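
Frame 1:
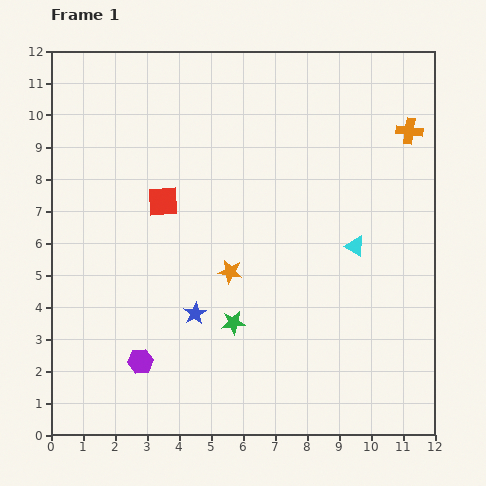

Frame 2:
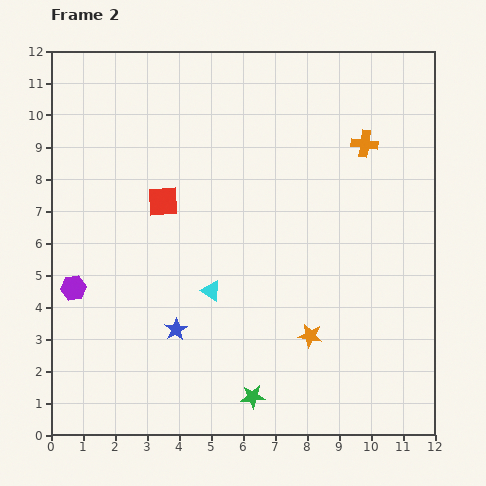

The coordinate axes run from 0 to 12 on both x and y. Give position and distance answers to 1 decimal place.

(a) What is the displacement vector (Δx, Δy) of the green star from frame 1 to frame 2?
(0.6, -2.3)

The green star was at (5.7, 3.5) in frame 1 and (6.3, 1.2) in frame 2.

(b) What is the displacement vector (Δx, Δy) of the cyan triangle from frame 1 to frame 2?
(-4.5, -1.4)

The cyan triangle was at (9.5, 5.9) in frame 1 and (5.0, 4.5) in frame 2.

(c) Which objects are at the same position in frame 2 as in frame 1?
the red square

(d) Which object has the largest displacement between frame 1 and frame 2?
the cyan triangle

(moved 4.7; next 3.2)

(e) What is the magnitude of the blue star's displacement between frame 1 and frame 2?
0.8

The blue star moved from (4.5, 3.8) to (3.9, 3.3), a distance of √(0.6² + 0.5²) ≈ 0.8.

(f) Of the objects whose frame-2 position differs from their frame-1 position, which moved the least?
the blue star

(moved 0.8)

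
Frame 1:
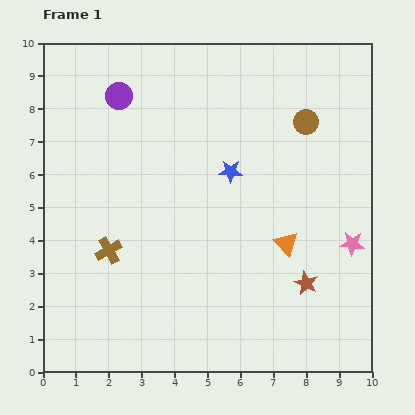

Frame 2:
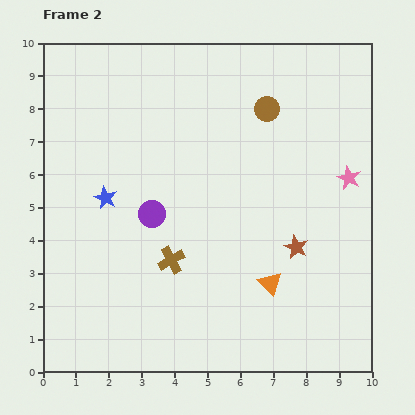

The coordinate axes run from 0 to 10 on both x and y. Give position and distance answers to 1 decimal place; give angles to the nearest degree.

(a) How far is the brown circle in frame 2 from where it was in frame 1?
1.3

The brown circle moved from (8.0, 7.6) to (6.8, 8.0), a distance of √(1.2² + 0.4²) ≈ 1.3.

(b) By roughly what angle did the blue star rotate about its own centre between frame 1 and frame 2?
24° clockwise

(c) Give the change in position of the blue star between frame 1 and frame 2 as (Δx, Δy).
(-3.8, -0.8)

The blue star was at (5.7, 6.1) in frame 1 and (1.9, 5.3) in frame 2.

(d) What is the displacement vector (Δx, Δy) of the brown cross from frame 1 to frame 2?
(1.9, -0.3)

The brown cross was at (2.0, 3.7) in frame 1 and (3.9, 3.4) in frame 2.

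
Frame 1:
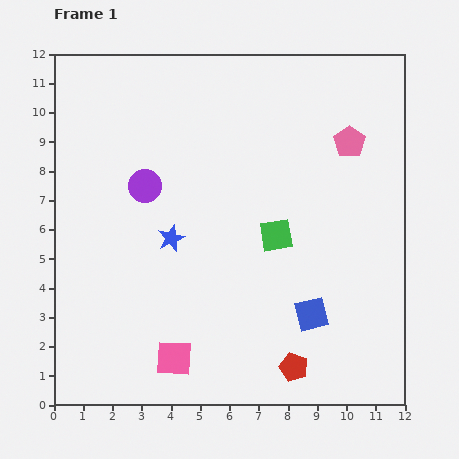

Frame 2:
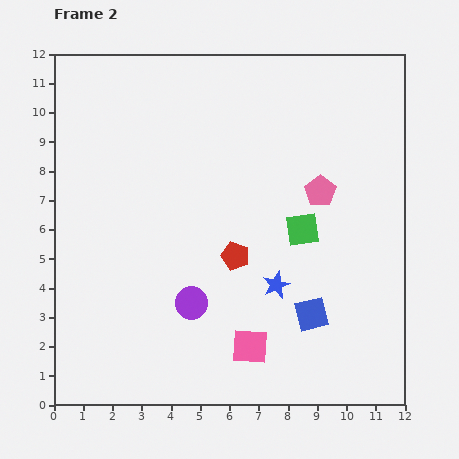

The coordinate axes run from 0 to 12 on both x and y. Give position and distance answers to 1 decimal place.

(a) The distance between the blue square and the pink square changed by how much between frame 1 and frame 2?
-2.5

Distance in frame 1: 4.9. Distance in frame 2: 2.4.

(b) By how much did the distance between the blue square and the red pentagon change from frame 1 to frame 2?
+1.4

Distance in frame 1: 1.9. Distance in frame 2: 3.3.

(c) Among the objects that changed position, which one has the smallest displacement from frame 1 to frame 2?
the green square

(moved 0.9)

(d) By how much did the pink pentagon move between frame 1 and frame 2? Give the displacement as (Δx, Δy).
(-1.0, -1.7)

The pink pentagon was at (10.1, 9.0) in frame 1 and (9.1, 7.3) in frame 2.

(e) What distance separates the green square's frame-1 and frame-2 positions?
0.9

The green square moved from (7.6, 5.8) to (8.5, 6.0), a distance of √(0.9² + 0.2²) ≈ 0.9.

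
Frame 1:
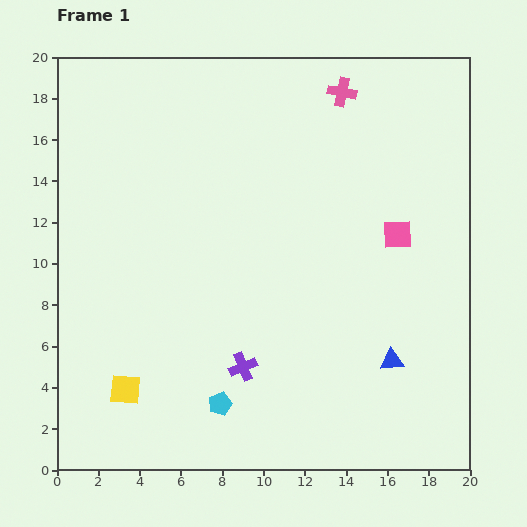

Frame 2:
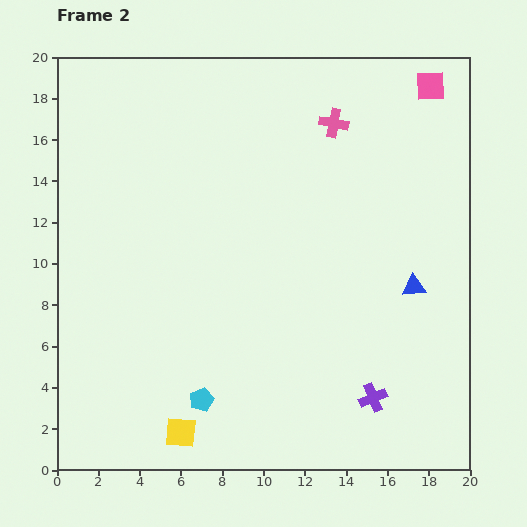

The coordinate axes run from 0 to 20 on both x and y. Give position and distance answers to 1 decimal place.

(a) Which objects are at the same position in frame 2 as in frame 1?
none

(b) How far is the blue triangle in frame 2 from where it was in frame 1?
3.8

The blue triangle moved from (16.2, 5.3) to (17.3, 8.9), a distance of √(1.1² + 3.6²) ≈ 3.8.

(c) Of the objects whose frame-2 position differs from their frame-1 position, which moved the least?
the cyan pentagon

(moved 0.9)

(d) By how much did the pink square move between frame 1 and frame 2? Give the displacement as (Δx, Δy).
(1.6, 7.2)

The pink square was at (16.5, 11.4) in frame 1 and (18.1, 18.6) in frame 2.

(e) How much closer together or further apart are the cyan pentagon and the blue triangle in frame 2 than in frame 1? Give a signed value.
+3.1

Distance in frame 1: 8.6. Distance in frame 2: 11.7.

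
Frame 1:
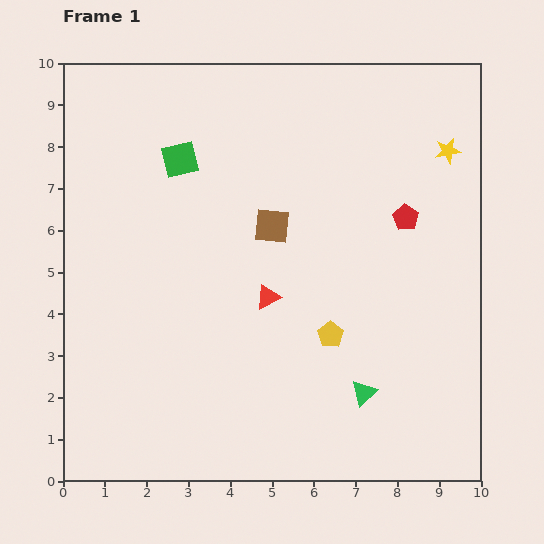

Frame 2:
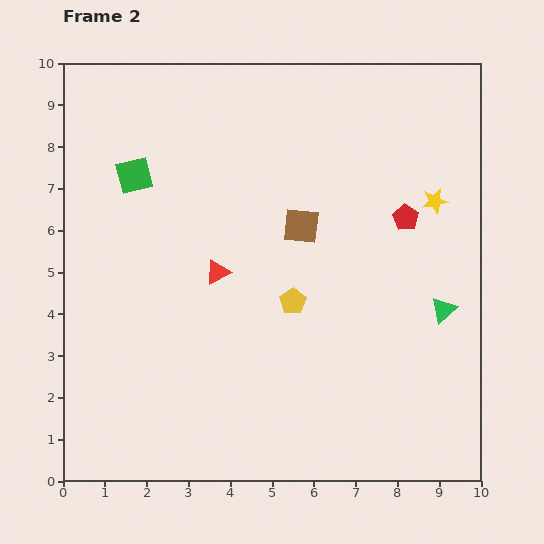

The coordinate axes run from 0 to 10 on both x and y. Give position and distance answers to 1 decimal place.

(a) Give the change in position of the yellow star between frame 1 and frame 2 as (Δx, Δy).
(-0.3, -1.2)

The yellow star was at (9.2, 7.9) in frame 1 and (8.9, 6.7) in frame 2.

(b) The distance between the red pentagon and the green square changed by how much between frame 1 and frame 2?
+1.0

Distance in frame 1: 5.6. Distance in frame 2: 6.6.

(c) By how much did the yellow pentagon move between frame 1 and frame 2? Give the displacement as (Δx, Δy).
(-0.9, 0.8)

The yellow pentagon was at (6.4, 3.5) in frame 1 and (5.5, 4.3) in frame 2.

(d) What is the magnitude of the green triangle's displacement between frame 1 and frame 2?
2.8

The green triangle moved from (7.2, 2.1) to (9.1, 4.1), a distance of √(1.9² + 2.0²) ≈ 2.8.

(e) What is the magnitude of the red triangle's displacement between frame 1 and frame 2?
1.3

The red triangle moved from (4.9, 4.4) to (3.7, 5.0), a distance of √(1.2² + 0.6²) ≈ 1.3.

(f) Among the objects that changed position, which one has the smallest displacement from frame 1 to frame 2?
the brown square

(moved 0.7)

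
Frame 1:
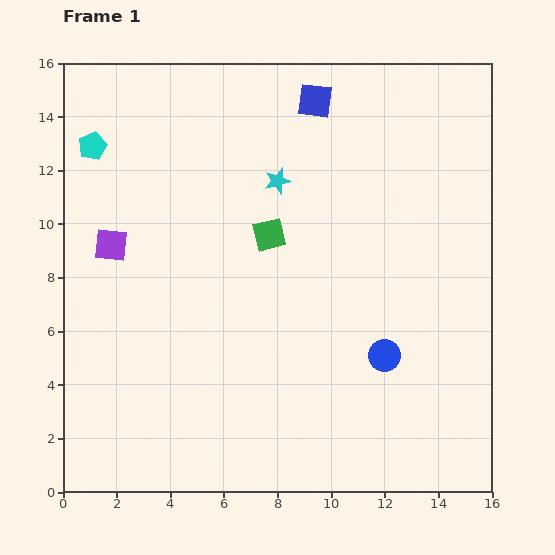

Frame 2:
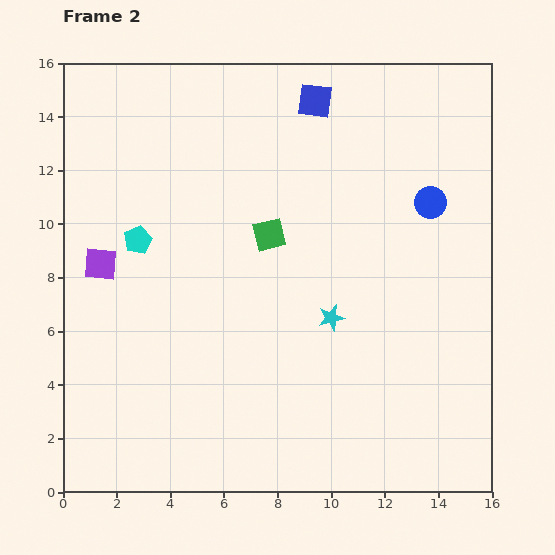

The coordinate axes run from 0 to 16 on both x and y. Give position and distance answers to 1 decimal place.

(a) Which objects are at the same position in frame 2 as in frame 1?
the blue square, the green square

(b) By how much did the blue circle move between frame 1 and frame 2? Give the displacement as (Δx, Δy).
(1.7, 5.7)

The blue circle was at (12.0, 5.1) in frame 1 and (13.7, 10.8) in frame 2.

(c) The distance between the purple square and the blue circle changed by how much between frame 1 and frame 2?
+1.5

Distance in frame 1: 11.0. Distance in frame 2: 12.5.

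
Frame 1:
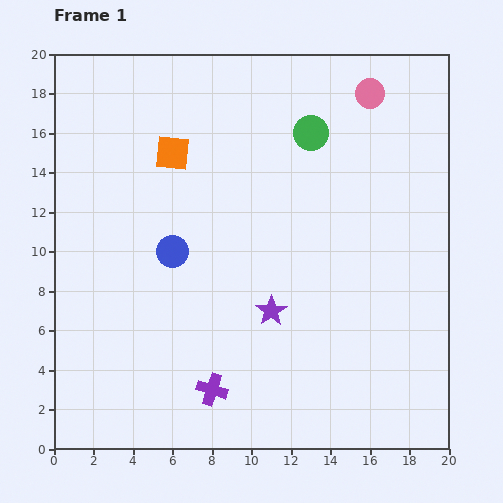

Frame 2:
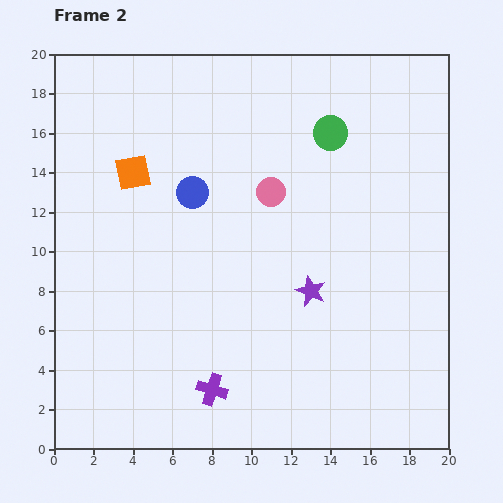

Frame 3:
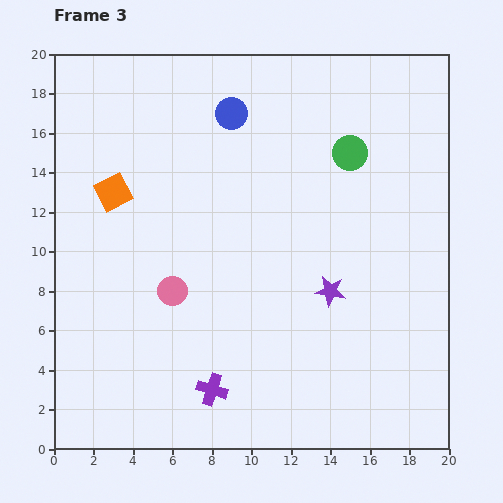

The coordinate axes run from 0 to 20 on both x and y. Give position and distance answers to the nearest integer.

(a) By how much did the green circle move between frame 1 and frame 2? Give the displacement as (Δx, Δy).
(1, 0)

The green circle was at (13, 16) in frame 1 and (14, 16) in frame 2.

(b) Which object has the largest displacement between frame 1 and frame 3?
the pink circle

(moved 14; next 8)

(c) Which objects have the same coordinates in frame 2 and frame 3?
the purple cross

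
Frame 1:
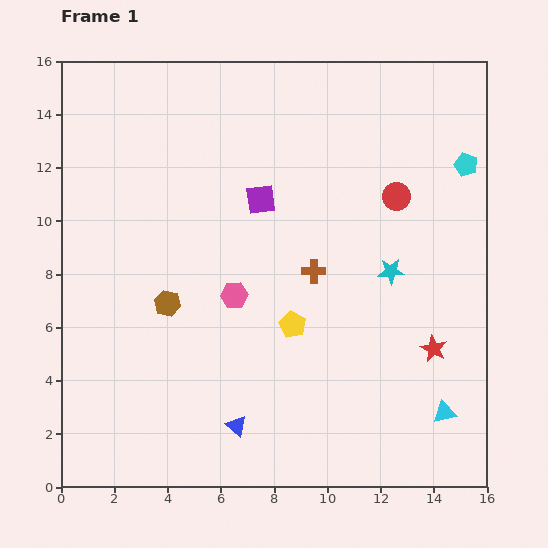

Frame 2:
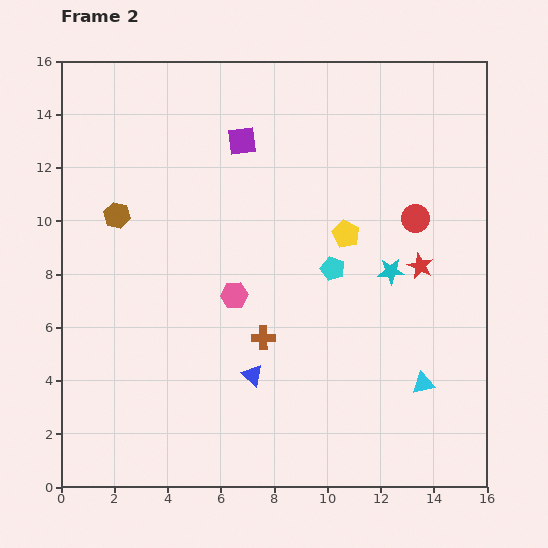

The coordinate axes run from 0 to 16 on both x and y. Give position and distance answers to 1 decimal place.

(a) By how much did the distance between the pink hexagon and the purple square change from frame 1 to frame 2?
+2.1

Distance in frame 1: 3.7. Distance in frame 2: 5.8.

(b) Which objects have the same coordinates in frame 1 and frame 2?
the pink hexagon, the cyan star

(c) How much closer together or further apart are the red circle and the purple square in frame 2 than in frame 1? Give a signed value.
+2.0

Distance in frame 1: 5.1. Distance in frame 2: 7.1.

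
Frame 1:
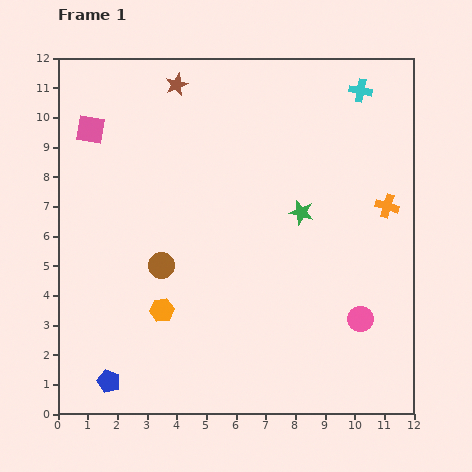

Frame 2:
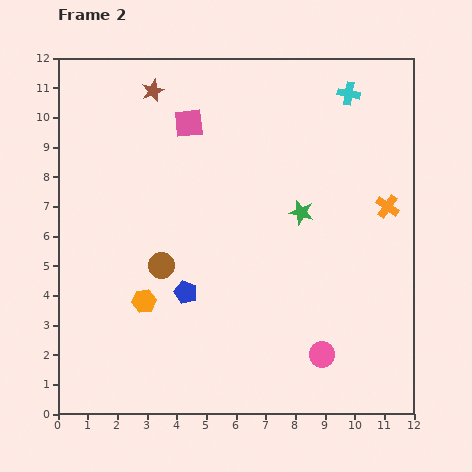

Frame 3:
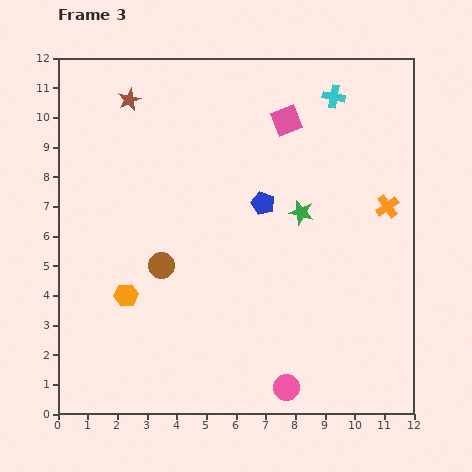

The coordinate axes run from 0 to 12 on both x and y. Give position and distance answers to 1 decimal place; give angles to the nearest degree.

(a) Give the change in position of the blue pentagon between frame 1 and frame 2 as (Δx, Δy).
(2.6, 3.0)

The blue pentagon was at (1.7, 1.1) in frame 1 and (4.3, 4.1) in frame 2.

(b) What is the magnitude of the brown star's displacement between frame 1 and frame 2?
0.8

The brown star moved from (4.0, 11.1) to (3.2, 10.9), a distance of √(0.8² + 0.2²) ≈ 0.8.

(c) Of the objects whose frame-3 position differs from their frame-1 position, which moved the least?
the cyan cross

(moved 0.9)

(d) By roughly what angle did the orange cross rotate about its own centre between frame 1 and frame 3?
37° clockwise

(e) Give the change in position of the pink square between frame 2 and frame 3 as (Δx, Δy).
(3.3, 0.1)

The pink square was at (4.4, 9.8) in frame 2 and (7.7, 9.9) in frame 3.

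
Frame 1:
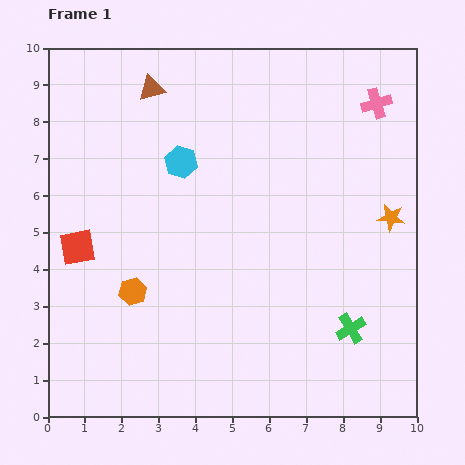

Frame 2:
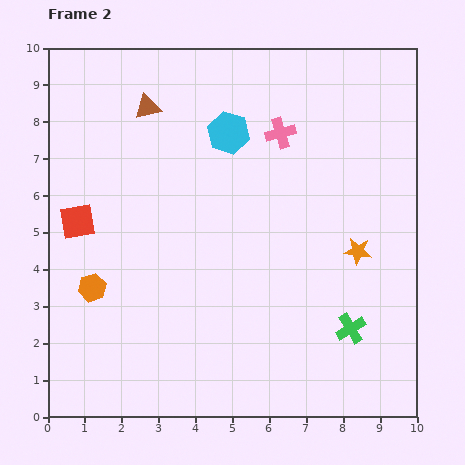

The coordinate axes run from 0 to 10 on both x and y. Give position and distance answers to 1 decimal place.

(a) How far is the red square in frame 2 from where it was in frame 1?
0.7

The red square moved from (0.8, 4.6) to (0.8, 5.3), a distance of √(0.0² + 0.7²) ≈ 0.7.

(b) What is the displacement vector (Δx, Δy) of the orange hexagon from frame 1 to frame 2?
(-1.1, 0.1)

The orange hexagon was at (2.3, 3.4) in frame 1 and (1.2, 3.5) in frame 2.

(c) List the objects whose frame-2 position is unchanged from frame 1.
the green cross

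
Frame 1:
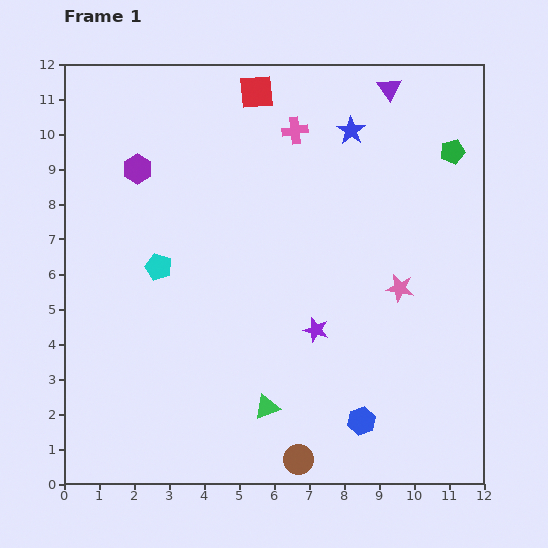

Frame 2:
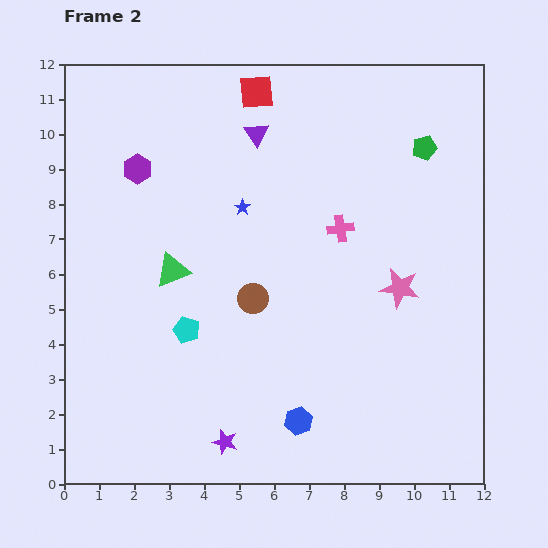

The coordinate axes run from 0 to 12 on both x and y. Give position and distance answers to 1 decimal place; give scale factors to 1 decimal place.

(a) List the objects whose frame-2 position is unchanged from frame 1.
the pink star, the purple hexagon, the red square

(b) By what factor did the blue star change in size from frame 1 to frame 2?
0.6×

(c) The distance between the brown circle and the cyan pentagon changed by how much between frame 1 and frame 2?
-4.7

Distance in frame 1: 6.8. Distance in frame 2: 2.1.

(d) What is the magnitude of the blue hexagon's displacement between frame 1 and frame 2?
1.8

The blue hexagon moved from (8.5, 1.8) to (6.7, 1.8), a distance of √(1.8² + 0.0²) ≈ 1.8.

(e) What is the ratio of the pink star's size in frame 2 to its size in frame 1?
1.4×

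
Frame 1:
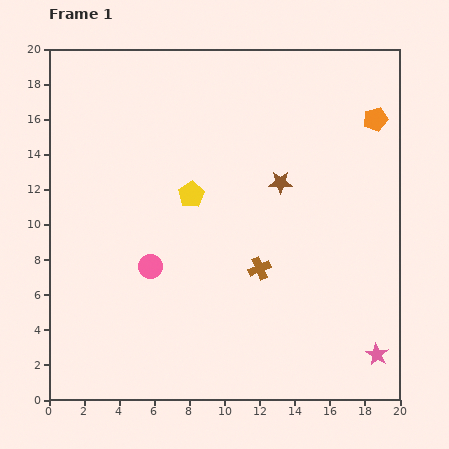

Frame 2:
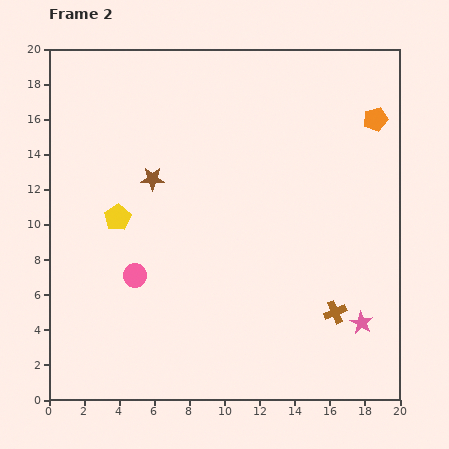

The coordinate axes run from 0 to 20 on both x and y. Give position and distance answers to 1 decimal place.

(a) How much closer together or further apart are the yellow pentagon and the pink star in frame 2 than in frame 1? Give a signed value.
+1.1

Distance in frame 1: 14.0. Distance in frame 2: 15.1.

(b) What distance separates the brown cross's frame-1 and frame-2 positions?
5.0

The brown cross moved from (12.0, 7.5) to (16.3, 5.0), a distance of √(4.3² + 2.5²) ≈ 5.0.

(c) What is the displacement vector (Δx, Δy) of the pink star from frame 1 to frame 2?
(-0.9, 1.8)

The pink star was at (18.7, 2.6) in frame 1 and (17.8, 4.4) in frame 2.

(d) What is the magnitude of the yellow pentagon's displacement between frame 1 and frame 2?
4.4

The yellow pentagon moved from (8.1, 11.7) to (3.9, 10.4), a distance of √(4.2² + 1.3²) ≈ 4.4.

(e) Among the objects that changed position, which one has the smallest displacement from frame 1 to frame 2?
the pink circle

(moved 1.0)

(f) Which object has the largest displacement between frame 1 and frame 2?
the brown star

(moved 7.3; next 5.0)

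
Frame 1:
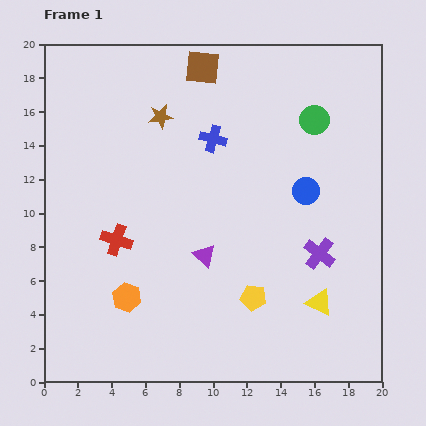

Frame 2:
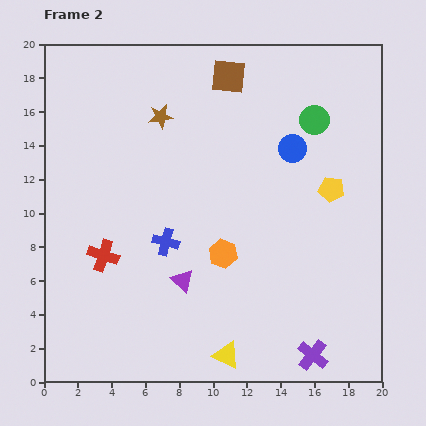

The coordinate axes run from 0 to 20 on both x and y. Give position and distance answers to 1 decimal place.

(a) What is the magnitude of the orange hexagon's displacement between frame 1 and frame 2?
6.3

The orange hexagon moved from (4.9, 5.0) to (10.6, 7.6), a distance of √(5.7² + 2.6²) ≈ 6.3.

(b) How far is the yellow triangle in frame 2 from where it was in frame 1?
6.3

The yellow triangle moved from (16.3, 4.7) to (10.8, 1.6), a distance of √(5.5² + 3.1²) ≈ 6.3.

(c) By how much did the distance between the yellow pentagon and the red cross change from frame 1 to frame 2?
+5.3

Distance in frame 1: 8.8. Distance in frame 2: 14.1.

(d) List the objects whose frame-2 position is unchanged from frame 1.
the green circle, the brown star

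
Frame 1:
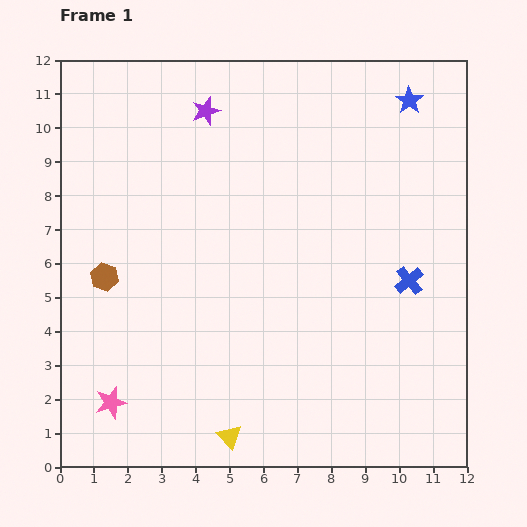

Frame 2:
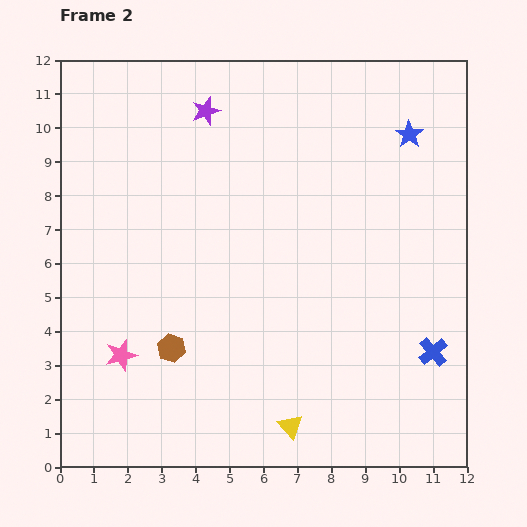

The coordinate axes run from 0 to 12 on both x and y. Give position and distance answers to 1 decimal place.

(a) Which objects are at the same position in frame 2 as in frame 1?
the purple star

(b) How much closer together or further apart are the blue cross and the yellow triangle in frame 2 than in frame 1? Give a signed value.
-2.3

Distance in frame 1: 7.0. Distance in frame 2: 4.7.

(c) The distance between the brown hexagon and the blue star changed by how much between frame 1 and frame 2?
-1.0

Distance in frame 1: 10.4. Distance in frame 2: 9.4.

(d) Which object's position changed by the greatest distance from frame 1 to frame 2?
the brown hexagon

(moved 2.9; next 2.2)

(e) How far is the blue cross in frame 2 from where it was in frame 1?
2.2

The blue cross moved from (10.3, 5.5) to (11.0, 3.4), a distance of √(0.7² + 2.1²) ≈ 2.2.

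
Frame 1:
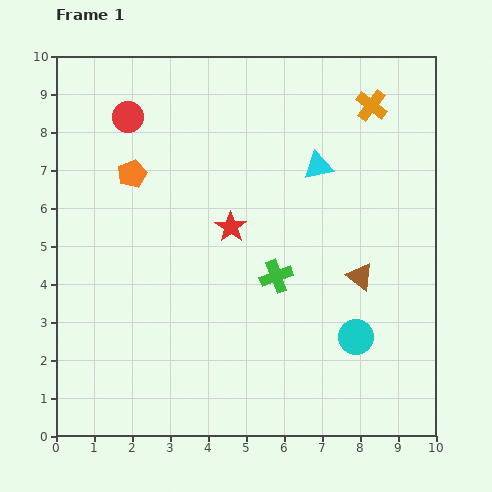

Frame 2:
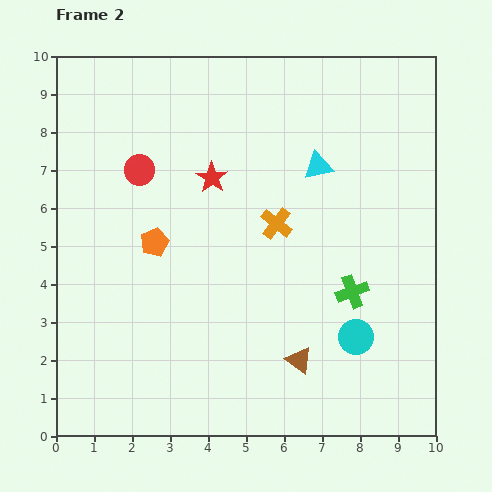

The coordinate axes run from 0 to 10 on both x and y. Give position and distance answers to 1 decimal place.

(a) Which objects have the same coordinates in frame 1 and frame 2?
the cyan triangle, the cyan circle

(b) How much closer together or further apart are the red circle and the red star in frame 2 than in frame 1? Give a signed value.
-2.1

Distance in frame 1: 4.0. Distance in frame 2: 1.9.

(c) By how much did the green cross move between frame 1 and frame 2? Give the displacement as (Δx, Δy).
(2.0, -0.4)

The green cross was at (5.8, 4.2) in frame 1 and (7.8, 3.8) in frame 2.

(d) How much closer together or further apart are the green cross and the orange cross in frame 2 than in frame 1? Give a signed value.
-2.4

Distance in frame 1: 5.1. Distance in frame 2: 2.7.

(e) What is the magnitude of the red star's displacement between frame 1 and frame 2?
1.4

The red star moved from (4.6, 5.5) to (4.1, 6.8), a distance of √(0.5² + 1.3²) ≈ 1.4.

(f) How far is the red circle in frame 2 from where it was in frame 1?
1.4

The red circle moved from (1.9, 8.4) to (2.2, 7.0), a distance of √(0.3² + 1.4²) ≈ 1.4.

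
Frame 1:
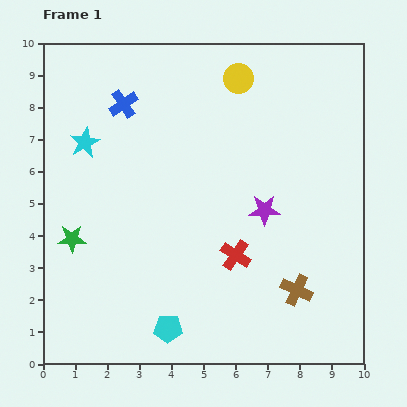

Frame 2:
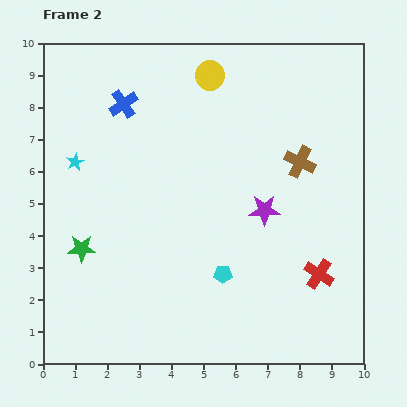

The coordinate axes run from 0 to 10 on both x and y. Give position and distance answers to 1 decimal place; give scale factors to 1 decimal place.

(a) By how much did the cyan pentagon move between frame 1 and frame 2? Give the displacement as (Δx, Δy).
(1.7, 1.7)

The cyan pentagon was at (3.9, 1.1) in frame 1 and (5.6, 2.8) in frame 2.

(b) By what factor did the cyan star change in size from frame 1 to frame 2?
0.6×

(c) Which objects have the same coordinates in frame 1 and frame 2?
the purple star, the blue cross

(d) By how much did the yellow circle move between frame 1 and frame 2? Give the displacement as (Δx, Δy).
(-0.9, 0.1)

The yellow circle was at (6.1, 8.9) in frame 1 and (5.2, 9.0) in frame 2.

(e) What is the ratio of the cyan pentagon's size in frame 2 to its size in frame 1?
0.7×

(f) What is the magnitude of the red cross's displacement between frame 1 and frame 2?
2.7

The red cross moved from (6.0, 3.4) to (8.6, 2.8), a distance of √(2.6² + 0.6²) ≈ 2.7.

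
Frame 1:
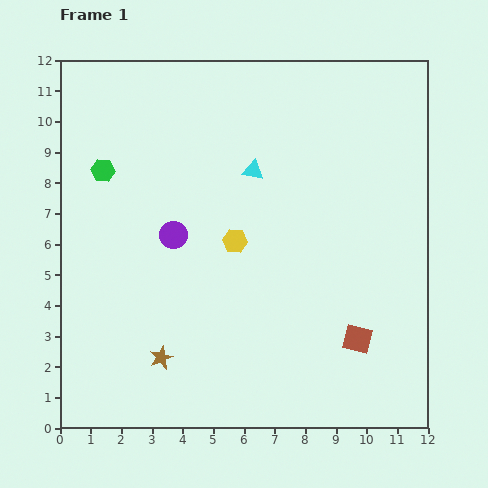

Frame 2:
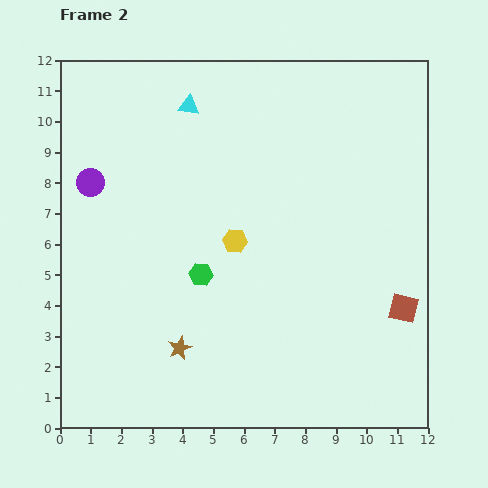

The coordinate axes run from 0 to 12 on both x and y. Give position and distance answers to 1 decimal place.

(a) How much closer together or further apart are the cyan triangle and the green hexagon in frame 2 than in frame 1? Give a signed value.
+0.6

Distance in frame 1: 4.9. Distance in frame 2: 5.5.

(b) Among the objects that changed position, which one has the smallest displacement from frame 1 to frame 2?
the brown star

(moved 0.7)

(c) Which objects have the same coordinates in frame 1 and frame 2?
the yellow hexagon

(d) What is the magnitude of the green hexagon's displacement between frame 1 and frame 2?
4.7

The green hexagon moved from (1.4, 8.4) to (4.6, 5.0), a distance of √(3.2² + 3.4²) ≈ 4.7.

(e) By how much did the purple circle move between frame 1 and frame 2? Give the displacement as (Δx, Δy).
(-2.7, 1.7)

The purple circle was at (3.7, 6.3) in frame 1 and (1.0, 8.0) in frame 2.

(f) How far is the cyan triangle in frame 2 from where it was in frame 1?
3.0

The cyan triangle moved from (6.3, 8.4) to (4.2, 10.5), a distance of √(2.1² + 2.1²) ≈ 3.0.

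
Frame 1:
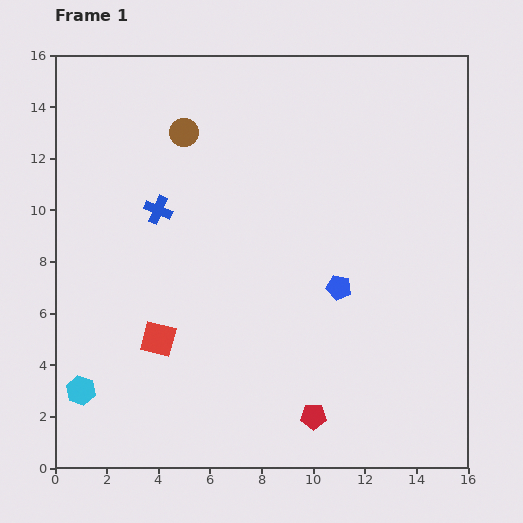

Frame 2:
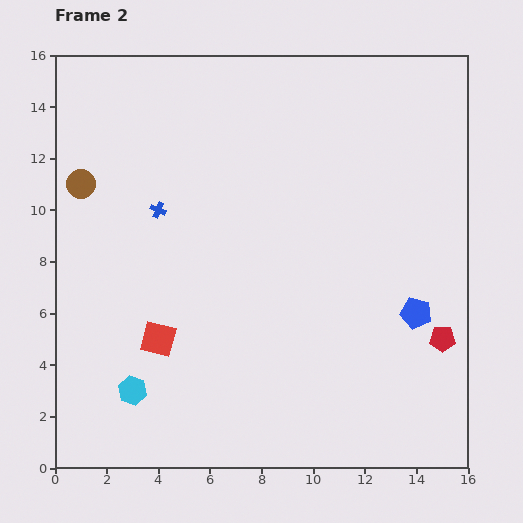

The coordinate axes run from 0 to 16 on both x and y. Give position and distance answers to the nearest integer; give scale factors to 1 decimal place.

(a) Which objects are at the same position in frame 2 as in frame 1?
the red square, the blue cross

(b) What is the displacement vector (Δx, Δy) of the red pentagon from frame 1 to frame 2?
(5, 3)

The red pentagon was at (10, 2) in frame 1 and (15, 5) in frame 2.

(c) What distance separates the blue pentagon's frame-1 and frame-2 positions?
3

The blue pentagon moved from (11, 7) to (14, 6), a distance of √(3² + 1²) ≈ 3.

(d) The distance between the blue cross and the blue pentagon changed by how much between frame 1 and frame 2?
+3

Distance in frame 1: 8. Distance in frame 2: 11.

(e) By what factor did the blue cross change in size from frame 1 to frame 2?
0.6×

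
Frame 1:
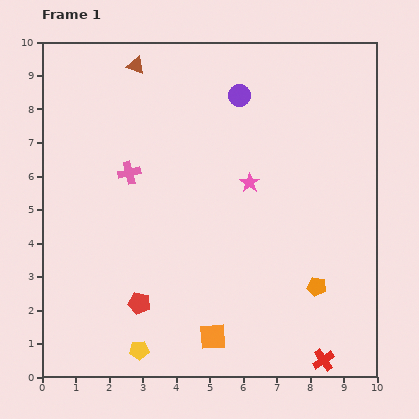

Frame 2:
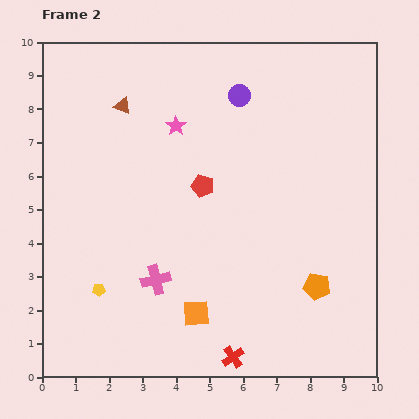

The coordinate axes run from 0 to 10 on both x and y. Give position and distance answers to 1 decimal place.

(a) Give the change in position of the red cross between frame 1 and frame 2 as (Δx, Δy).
(-2.7, 0.1)

The red cross was at (8.4, 0.5) in frame 1 and (5.7, 0.6) in frame 2.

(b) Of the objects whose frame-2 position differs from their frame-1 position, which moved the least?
the orange square

(moved 0.9)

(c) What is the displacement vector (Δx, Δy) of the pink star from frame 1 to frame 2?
(-2.2, 1.7)

The pink star was at (6.2, 5.8) in frame 1 and (4.0, 7.5) in frame 2.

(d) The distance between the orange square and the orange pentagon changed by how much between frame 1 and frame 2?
+0.3

Distance in frame 1: 3.4. Distance in frame 2: 3.7.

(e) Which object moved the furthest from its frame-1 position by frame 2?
the red pentagon

(moved 4.0; next 3.3)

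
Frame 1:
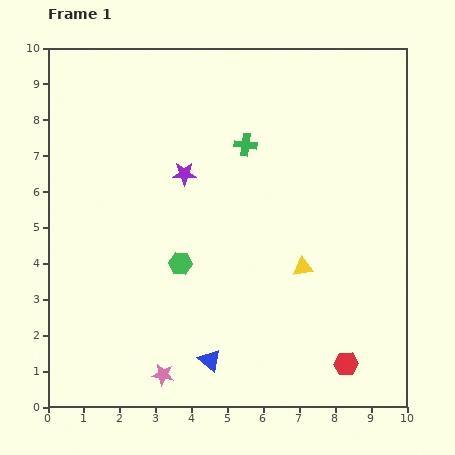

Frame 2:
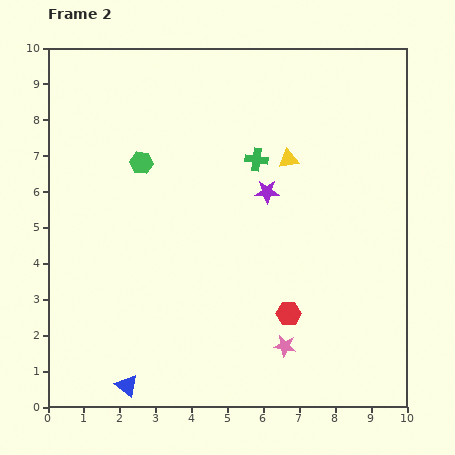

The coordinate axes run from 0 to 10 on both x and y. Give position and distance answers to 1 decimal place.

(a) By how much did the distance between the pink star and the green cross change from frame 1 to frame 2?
-1.5

Distance in frame 1: 6.8. Distance in frame 2: 5.3.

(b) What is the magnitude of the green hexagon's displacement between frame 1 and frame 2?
3.0

The green hexagon moved from (3.7, 4.0) to (2.6, 6.8), a distance of √(1.1² + 2.8²) ≈ 3.0.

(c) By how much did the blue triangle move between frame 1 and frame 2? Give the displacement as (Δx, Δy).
(-2.3, -0.7)

The blue triangle was at (4.5, 1.3) in frame 1 and (2.2, 0.6) in frame 2.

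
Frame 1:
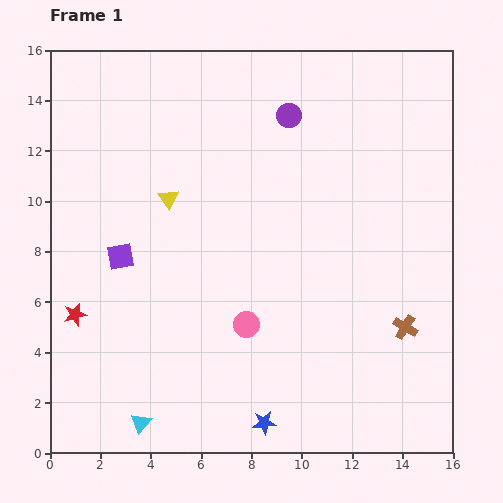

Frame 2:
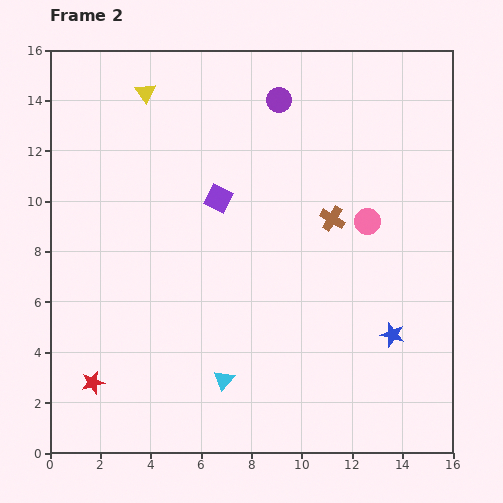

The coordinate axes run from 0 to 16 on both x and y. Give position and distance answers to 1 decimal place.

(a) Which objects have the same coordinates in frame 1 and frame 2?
none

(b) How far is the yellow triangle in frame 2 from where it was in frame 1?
4.3

The yellow triangle moved from (4.7, 10.1) to (3.8, 14.3), a distance of √(0.9² + 4.2²) ≈ 4.3.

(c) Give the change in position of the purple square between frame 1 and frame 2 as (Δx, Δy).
(3.9, 2.3)

The purple square was at (2.8, 7.8) in frame 1 and (6.7, 10.1) in frame 2.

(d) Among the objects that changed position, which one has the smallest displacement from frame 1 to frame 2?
the purple circle

(moved 0.7)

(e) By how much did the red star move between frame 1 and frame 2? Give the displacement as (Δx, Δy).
(0.7, -2.7)

The red star was at (1.0, 5.5) in frame 1 and (1.7, 2.8) in frame 2.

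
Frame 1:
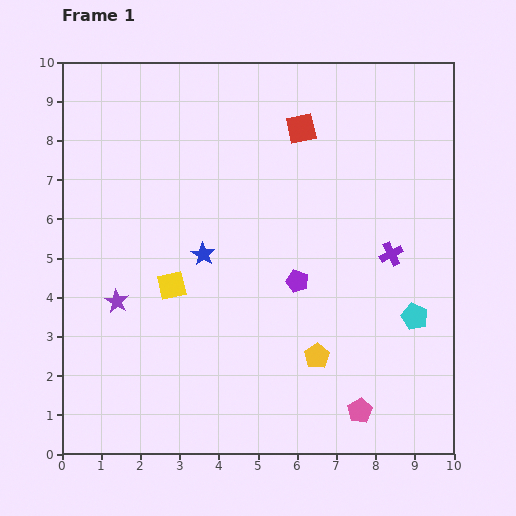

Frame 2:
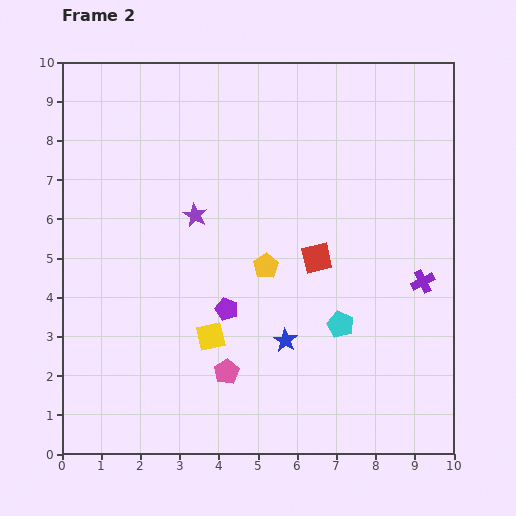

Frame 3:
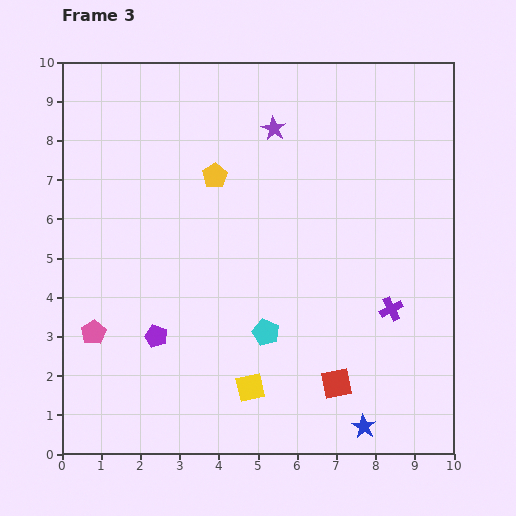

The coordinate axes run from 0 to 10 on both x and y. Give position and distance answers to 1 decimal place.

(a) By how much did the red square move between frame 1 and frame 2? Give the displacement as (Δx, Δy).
(0.4, -3.3)

The red square was at (6.1, 8.3) in frame 1 and (6.5, 5.0) in frame 2.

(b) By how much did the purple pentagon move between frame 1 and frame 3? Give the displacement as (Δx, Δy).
(-3.6, -1.4)

The purple pentagon was at (6.0, 4.4) in frame 1 and (2.4, 3.0) in frame 3.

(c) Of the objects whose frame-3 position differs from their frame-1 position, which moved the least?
the purple cross

(moved 1.4)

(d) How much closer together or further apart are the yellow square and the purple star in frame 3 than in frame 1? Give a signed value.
+5.1

Distance in frame 1: 1.5. Distance in frame 3: 6.6.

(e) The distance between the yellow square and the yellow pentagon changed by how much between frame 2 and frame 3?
+3.2

Distance in frame 2: 2.3. Distance in frame 3: 5.5.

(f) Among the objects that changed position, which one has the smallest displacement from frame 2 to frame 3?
the purple cross

(moved 1.1)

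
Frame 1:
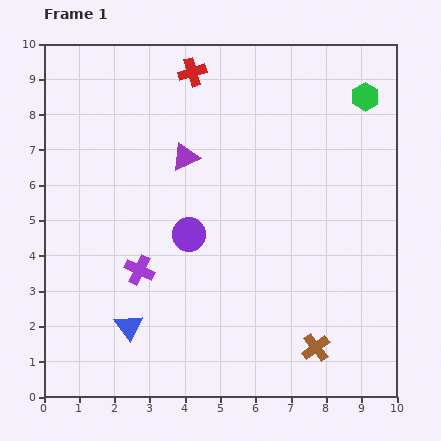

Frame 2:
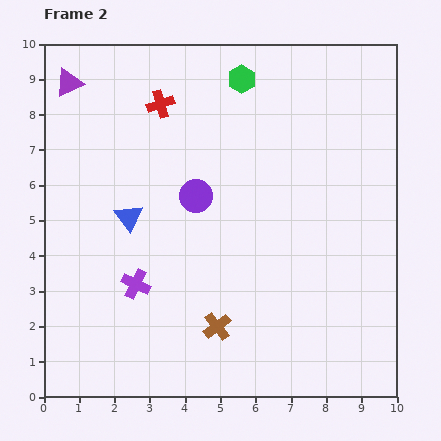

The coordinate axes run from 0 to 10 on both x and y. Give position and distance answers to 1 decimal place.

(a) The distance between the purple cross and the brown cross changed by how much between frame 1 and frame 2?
-2.9

Distance in frame 1: 5.5. Distance in frame 2: 2.6.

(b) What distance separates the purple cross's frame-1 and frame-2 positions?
0.4

The purple cross moved from (2.7, 3.6) to (2.6, 3.2), a distance of √(0.1² + 0.4²) ≈ 0.4.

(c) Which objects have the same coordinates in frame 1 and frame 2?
none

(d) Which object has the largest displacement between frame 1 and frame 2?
the purple triangle

(moved 3.9; next 3.5)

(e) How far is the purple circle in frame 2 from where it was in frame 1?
1.1

The purple circle moved from (4.1, 4.6) to (4.3, 5.7), a distance of √(0.2² + 1.1²) ≈ 1.1.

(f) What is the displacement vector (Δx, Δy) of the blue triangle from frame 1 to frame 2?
(0.0, 3.1)

The blue triangle was at (2.4, 2.0) in frame 1 and (2.4, 5.1) in frame 2.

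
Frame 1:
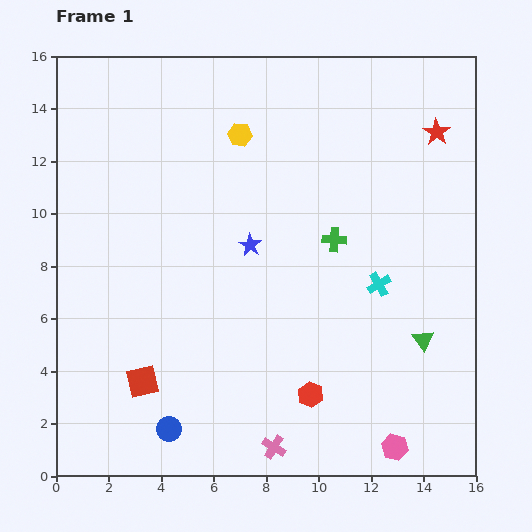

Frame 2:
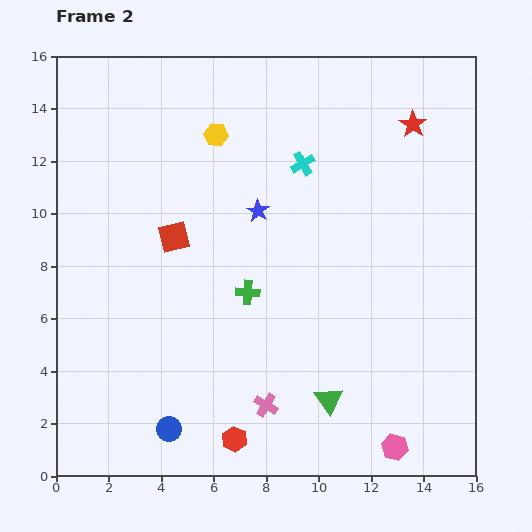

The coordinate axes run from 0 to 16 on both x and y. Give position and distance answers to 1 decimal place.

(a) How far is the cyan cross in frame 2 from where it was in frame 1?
5.4

The cyan cross moved from (12.3, 7.3) to (9.4, 11.9), a distance of √(2.9² + 4.6²) ≈ 5.4.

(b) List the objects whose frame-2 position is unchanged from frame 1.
the blue circle, the pink hexagon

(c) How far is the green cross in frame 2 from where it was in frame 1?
3.9

The green cross moved from (10.6, 9.0) to (7.3, 7.0), a distance of √(3.3² + 2.0²) ≈ 3.9.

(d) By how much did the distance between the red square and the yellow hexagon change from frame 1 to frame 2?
-5.9

Distance in frame 1: 10.1. Distance in frame 2: 4.2.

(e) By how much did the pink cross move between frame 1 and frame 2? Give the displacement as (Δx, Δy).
(-0.3, 1.6)

The pink cross was at (8.3, 1.1) in frame 1 and (8.0, 2.7) in frame 2.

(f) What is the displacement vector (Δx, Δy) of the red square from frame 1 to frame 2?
(1.2, 5.5)

The red square was at (3.3, 3.6) in frame 1 and (4.5, 9.1) in frame 2.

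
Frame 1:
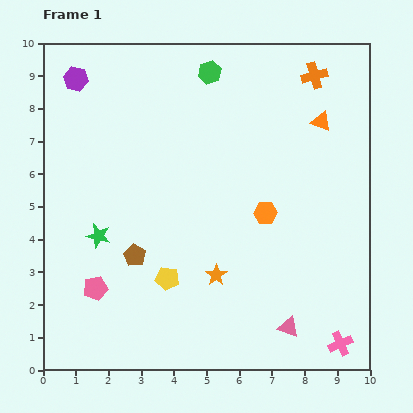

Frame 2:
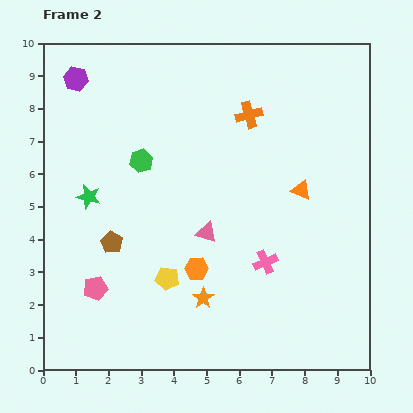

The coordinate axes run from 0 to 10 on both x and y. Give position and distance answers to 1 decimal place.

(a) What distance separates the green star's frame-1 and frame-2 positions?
1.2

The green star moved from (1.7, 4.1) to (1.4, 5.3), a distance of √(0.3² + 1.2²) ≈ 1.2.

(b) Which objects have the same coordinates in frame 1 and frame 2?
the pink pentagon, the yellow pentagon, the purple hexagon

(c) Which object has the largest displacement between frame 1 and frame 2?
the pink triangle

(moved 3.8; next 3.4)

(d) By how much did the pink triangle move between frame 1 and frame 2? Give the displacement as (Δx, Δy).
(-2.5, 2.9)

The pink triangle was at (7.5, 1.3) in frame 1 and (5.0, 4.2) in frame 2.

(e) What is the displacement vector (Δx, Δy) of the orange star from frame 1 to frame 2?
(-0.4, -0.7)

The orange star was at (5.3, 2.9) in frame 1 and (4.9, 2.2) in frame 2.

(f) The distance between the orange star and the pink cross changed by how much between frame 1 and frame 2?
-2.1

Distance in frame 1: 4.3. Distance in frame 2: 2.2.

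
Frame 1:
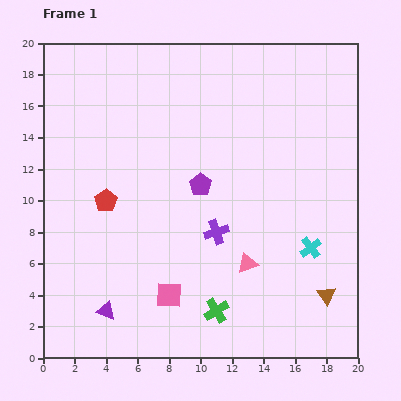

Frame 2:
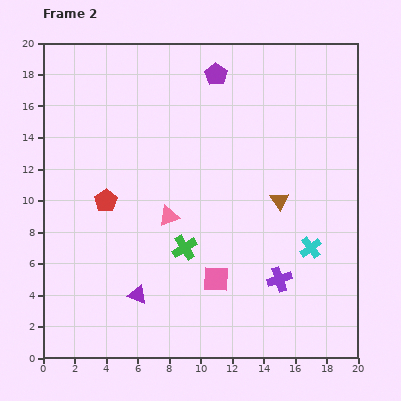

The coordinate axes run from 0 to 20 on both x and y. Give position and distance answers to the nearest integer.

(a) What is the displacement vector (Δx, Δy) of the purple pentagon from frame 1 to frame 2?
(1, 7)

The purple pentagon was at (10, 11) in frame 1 and (11, 18) in frame 2.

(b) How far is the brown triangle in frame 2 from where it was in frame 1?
7

The brown triangle moved from (18, 4) to (15, 10), a distance of √(3² + 6²) ≈ 7.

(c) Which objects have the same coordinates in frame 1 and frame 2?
the red pentagon, the cyan cross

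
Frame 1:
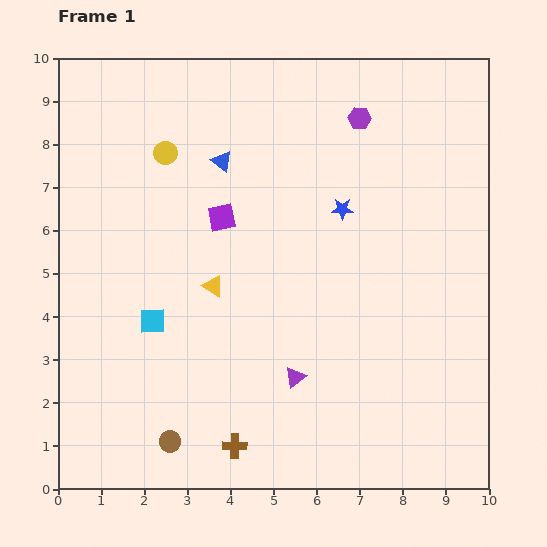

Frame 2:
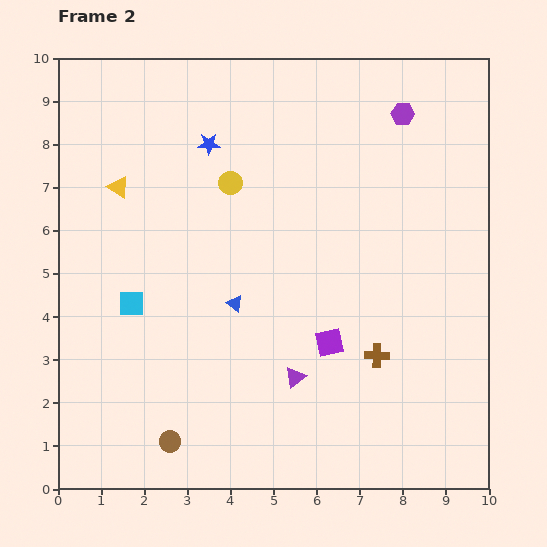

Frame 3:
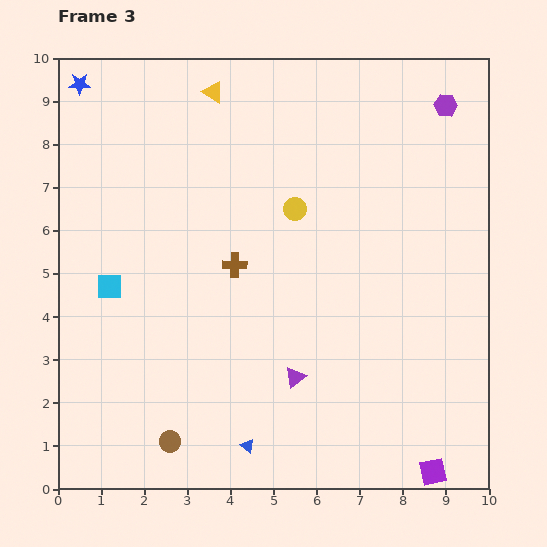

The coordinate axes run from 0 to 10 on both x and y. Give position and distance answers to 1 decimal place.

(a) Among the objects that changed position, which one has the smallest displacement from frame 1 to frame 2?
the cyan square

(moved 0.6)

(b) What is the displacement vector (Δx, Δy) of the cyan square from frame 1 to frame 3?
(-1.0, 0.8)

The cyan square was at (2.2, 3.9) in frame 1 and (1.2, 4.7) in frame 3.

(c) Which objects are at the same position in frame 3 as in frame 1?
the purple triangle, the brown circle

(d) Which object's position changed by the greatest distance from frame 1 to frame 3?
the purple square

(moved 7.7; next 6.8)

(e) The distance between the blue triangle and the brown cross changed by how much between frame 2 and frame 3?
+0.7

Distance in frame 2: 3.5. Distance in frame 3: 4.2.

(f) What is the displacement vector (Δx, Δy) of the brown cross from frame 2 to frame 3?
(-3.3, 2.1)

The brown cross was at (7.4, 3.1) in frame 2 and (4.1, 5.2) in frame 3.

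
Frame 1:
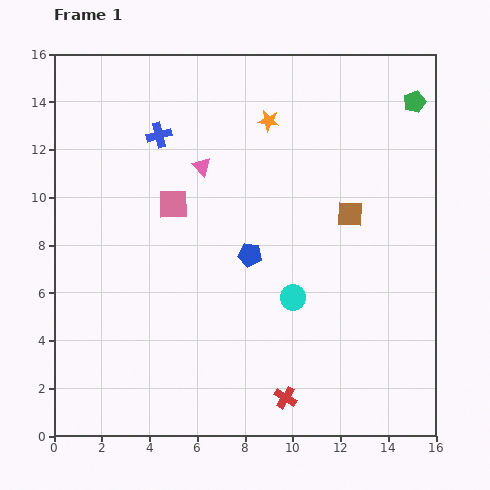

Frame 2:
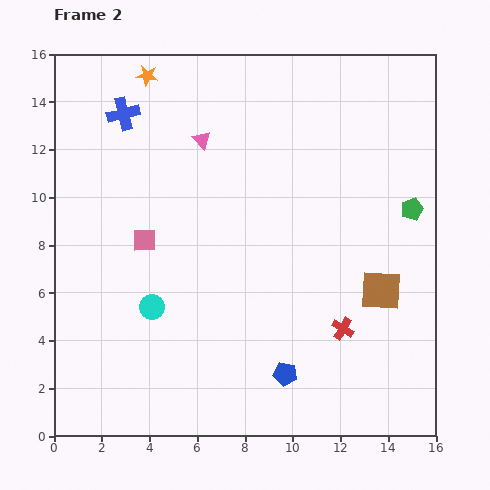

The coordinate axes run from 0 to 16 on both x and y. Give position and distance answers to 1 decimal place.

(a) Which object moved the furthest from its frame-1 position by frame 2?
the cyan circle

(moved 5.9; next 5.4)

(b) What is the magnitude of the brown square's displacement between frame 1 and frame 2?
3.5

The brown square moved from (12.4, 9.3) to (13.7, 6.1), a distance of √(1.3² + 3.2²) ≈ 3.5.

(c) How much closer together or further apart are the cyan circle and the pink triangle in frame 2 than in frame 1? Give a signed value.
+0.6

Distance in frame 1: 6.7. Distance in frame 2: 7.3.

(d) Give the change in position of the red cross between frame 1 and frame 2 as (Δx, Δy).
(2.4, 2.9)

The red cross was at (9.7, 1.6) in frame 1 and (12.1, 4.5) in frame 2.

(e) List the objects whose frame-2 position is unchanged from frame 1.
none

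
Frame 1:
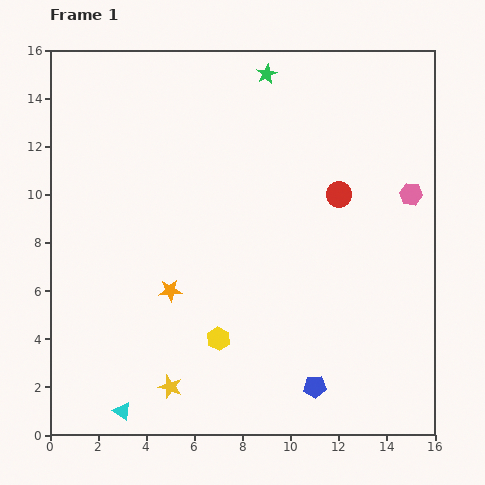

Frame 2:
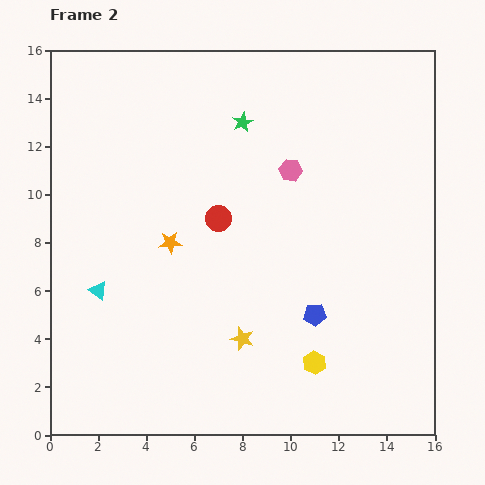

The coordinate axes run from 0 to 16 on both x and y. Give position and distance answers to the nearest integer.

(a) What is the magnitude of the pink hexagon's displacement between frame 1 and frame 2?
5

The pink hexagon moved from (15, 10) to (10, 11), a distance of √(5² + 1²) ≈ 5.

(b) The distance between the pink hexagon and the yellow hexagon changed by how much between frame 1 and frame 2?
-2

Distance in frame 1: 10. Distance in frame 2: 8.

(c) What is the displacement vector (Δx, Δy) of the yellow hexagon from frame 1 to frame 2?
(4, -1)

The yellow hexagon was at (7, 4) in frame 1 and (11, 3) in frame 2.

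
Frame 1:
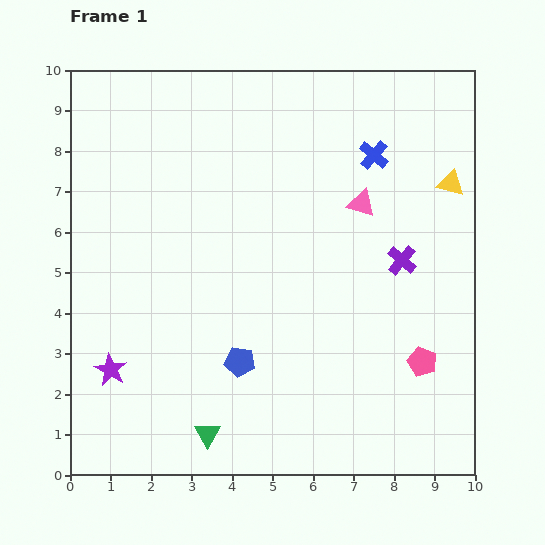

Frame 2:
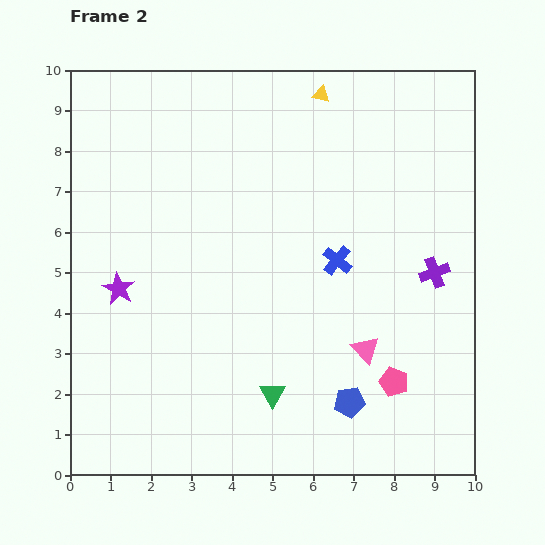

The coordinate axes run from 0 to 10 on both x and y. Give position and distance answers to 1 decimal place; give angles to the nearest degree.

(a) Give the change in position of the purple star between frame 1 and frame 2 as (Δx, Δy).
(0.2, 2.0)

The purple star was at (1.0, 2.6) in frame 1 and (1.2, 4.6) in frame 2.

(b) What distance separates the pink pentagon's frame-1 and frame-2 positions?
0.9

The pink pentagon moved from (8.7, 2.8) to (8.0, 2.3), a distance of √(0.7² + 0.5²) ≈ 0.9.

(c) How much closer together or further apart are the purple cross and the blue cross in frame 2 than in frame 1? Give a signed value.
-0.3

Distance in frame 1: 2.7. Distance in frame 2: 2.4.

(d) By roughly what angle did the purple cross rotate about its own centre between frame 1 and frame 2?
29° clockwise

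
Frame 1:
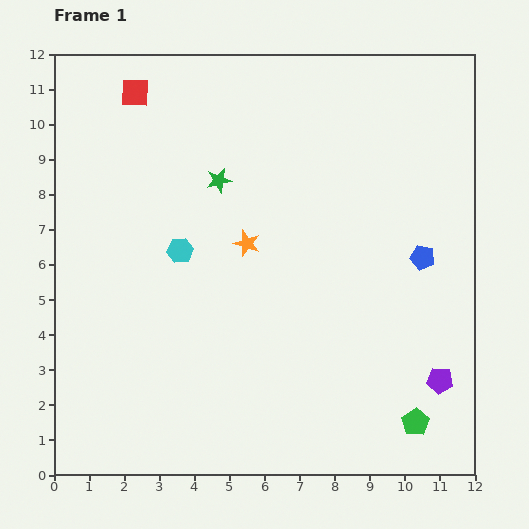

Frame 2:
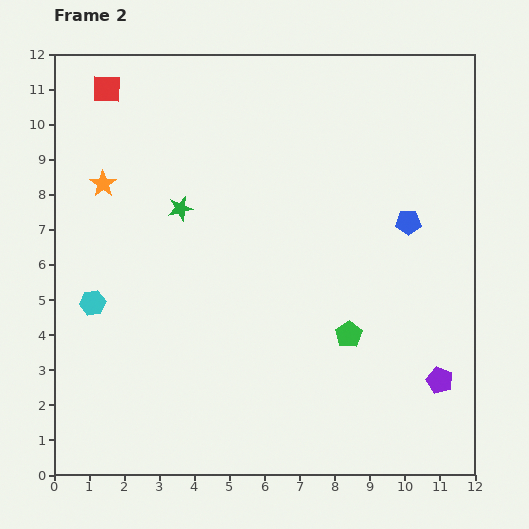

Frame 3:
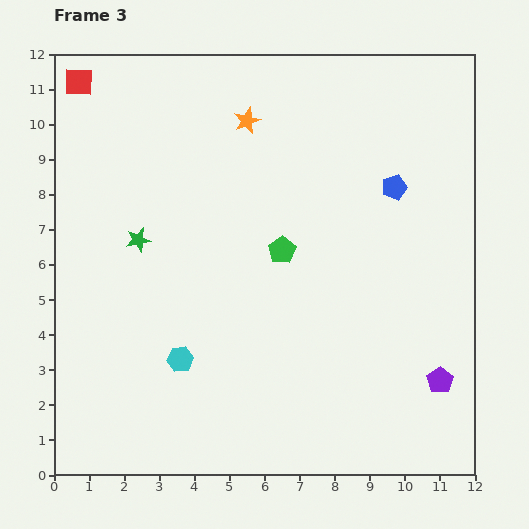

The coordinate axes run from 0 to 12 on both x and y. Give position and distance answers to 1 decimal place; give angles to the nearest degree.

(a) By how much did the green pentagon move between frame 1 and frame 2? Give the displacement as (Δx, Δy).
(-1.9, 2.5)

The green pentagon was at (10.3, 1.5) in frame 1 and (8.4, 4.0) in frame 2.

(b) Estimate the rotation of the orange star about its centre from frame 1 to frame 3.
31° clockwise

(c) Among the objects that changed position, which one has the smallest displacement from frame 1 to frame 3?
the red square

(moved 1.6)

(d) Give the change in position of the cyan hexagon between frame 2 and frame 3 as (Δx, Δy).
(2.5, -1.6)

The cyan hexagon was at (1.1, 4.9) in frame 2 and (3.6, 3.3) in frame 3.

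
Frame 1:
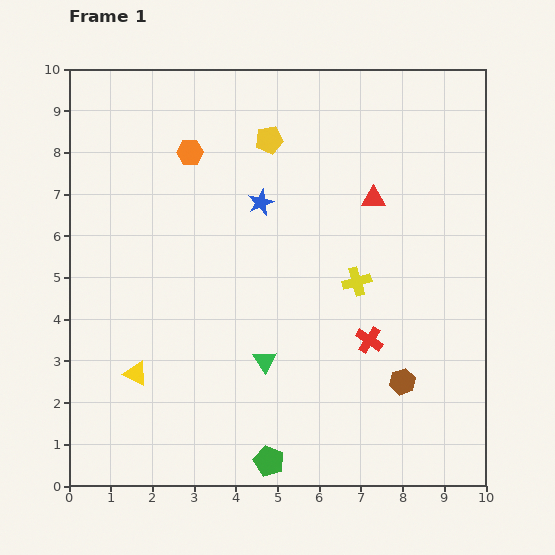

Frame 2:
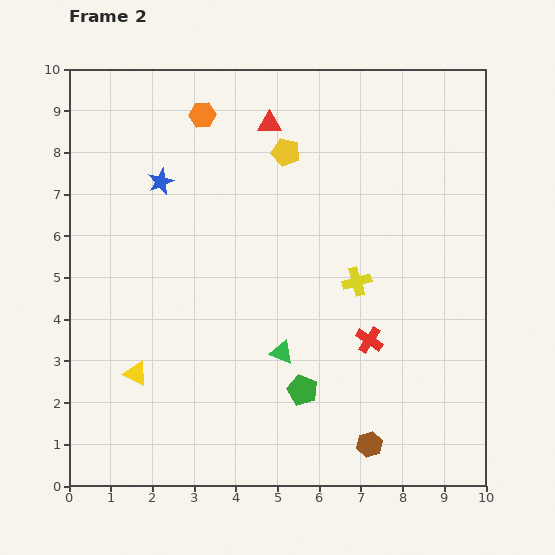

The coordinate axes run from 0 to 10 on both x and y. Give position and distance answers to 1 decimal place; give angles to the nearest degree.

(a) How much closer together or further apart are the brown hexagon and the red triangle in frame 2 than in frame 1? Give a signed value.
+3.6

Distance in frame 1: 4.5. Distance in frame 2: 8.1.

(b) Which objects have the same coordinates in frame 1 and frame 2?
the red cross, the yellow triangle, the yellow cross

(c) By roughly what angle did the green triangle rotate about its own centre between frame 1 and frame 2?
35° counter-clockwise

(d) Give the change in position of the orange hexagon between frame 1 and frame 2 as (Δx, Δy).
(0.3, 0.9)

The orange hexagon was at (2.9, 8.0) in frame 1 and (3.2, 8.9) in frame 2.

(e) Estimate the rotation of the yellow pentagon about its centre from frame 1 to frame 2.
26° clockwise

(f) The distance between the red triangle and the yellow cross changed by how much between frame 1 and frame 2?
+2.3

Distance in frame 1: 2.0. Distance in frame 2: 4.3.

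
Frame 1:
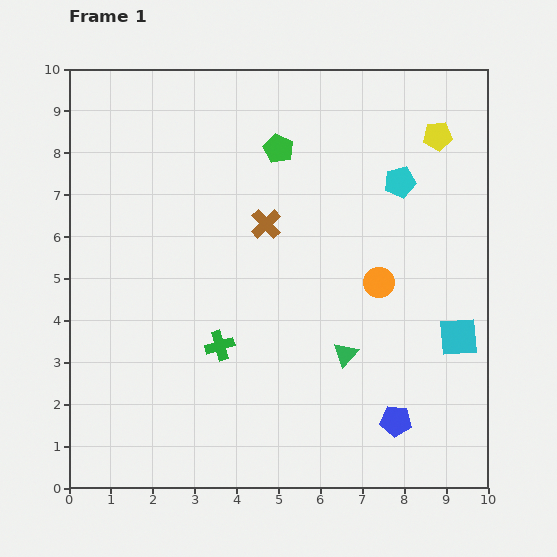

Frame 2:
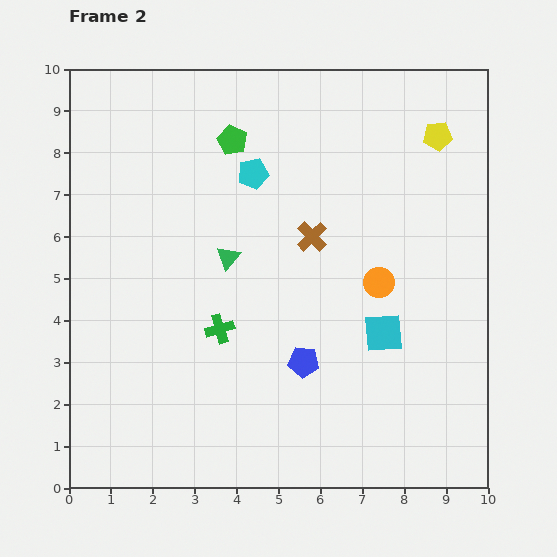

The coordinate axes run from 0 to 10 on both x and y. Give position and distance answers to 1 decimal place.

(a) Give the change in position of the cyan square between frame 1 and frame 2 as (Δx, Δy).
(-1.8, 0.1)

The cyan square was at (9.3, 3.6) in frame 1 and (7.5, 3.7) in frame 2.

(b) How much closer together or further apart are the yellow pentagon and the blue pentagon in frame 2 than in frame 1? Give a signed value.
-0.6

Distance in frame 1: 6.9. Distance in frame 2: 6.3.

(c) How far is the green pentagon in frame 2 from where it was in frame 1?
1.1

The green pentagon moved from (5.0, 8.1) to (3.9, 8.3), a distance of √(1.1² + 0.2²) ≈ 1.1.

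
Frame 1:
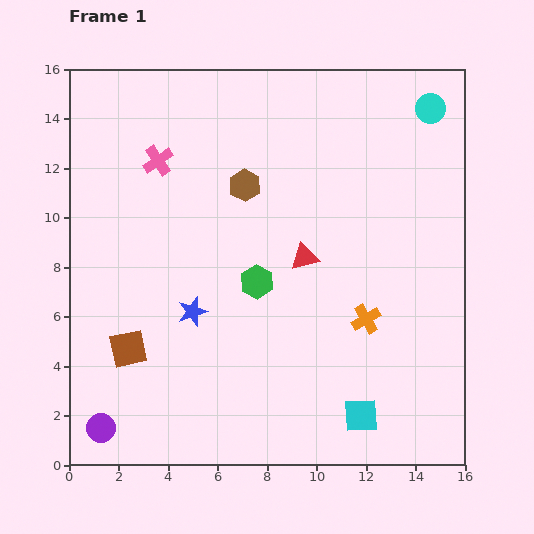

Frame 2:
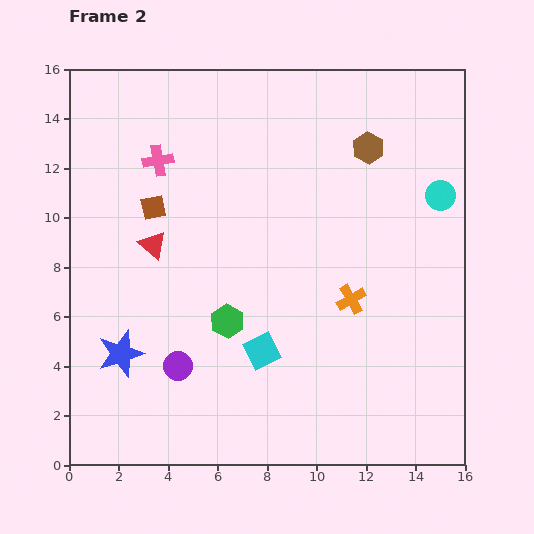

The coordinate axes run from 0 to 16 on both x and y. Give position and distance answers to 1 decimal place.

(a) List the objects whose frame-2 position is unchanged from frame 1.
the pink cross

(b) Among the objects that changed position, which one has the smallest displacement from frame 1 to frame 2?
the orange cross

(moved 1.0)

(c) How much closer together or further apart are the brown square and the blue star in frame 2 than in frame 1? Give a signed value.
+3.0

Distance in frame 1: 3.0. Distance in frame 2: 6.0.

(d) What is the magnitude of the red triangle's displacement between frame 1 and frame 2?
6.1

The red triangle moved from (9.5, 8.4) to (3.4, 8.9), a distance of √(6.1² + 0.5²) ≈ 6.1.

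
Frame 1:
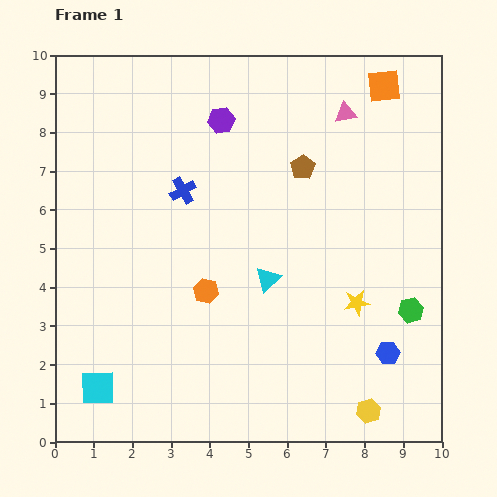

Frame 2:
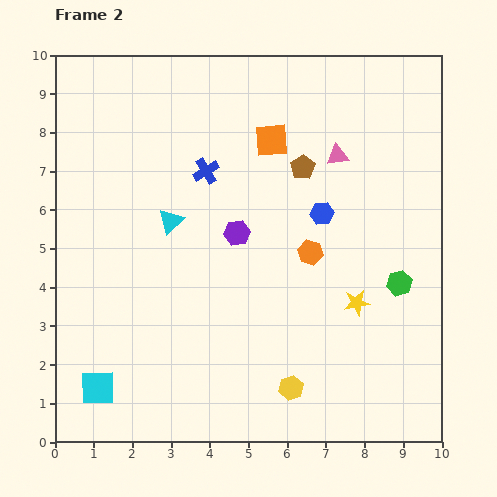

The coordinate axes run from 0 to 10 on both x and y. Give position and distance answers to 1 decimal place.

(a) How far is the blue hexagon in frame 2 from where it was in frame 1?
4.0

The blue hexagon moved from (8.6, 2.3) to (6.9, 5.9), a distance of √(1.7² + 3.6²) ≈ 4.0.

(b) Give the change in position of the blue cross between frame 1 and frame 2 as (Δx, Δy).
(0.6, 0.5)

The blue cross was at (3.3, 6.5) in frame 1 and (3.9, 7.0) in frame 2.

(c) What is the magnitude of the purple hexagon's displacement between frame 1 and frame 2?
2.9

The purple hexagon moved from (4.3, 8.3) to (4.7, 5.4), a distance of √(0.4² + 2.9²) ≈ 2.9.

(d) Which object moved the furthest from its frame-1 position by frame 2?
the blue hexagon

(moved 4.0; next 3.2)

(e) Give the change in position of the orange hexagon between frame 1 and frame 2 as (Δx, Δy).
(2.7, 1.0)

The orange hexagon was at (3.9, 3.9) in frame 1 and (6.6, 4.9) in frame 2.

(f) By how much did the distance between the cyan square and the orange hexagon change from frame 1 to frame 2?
+2.7

Distance in frame 1: 3.8. Distance in frame 2: 6.5.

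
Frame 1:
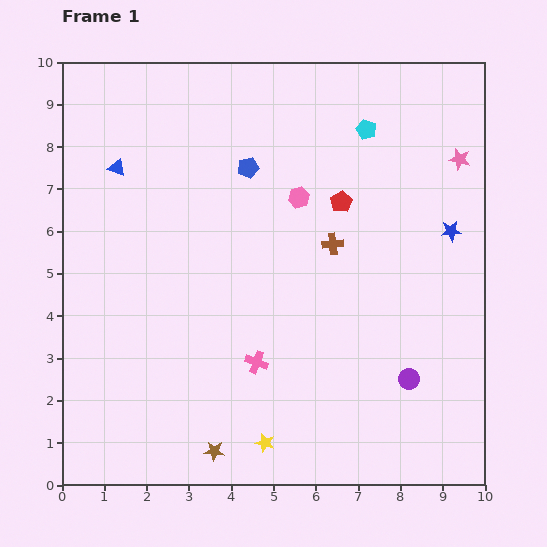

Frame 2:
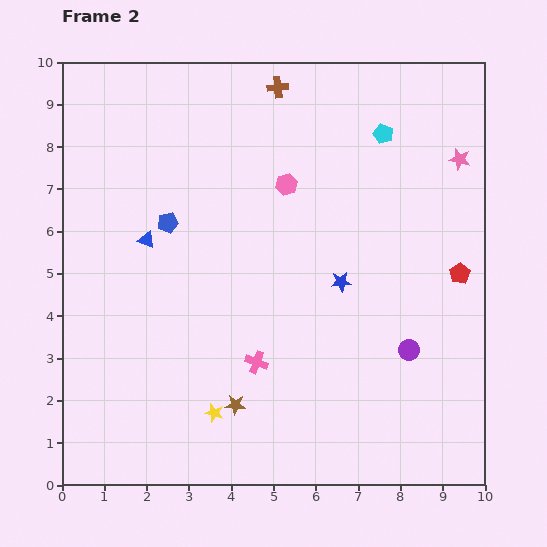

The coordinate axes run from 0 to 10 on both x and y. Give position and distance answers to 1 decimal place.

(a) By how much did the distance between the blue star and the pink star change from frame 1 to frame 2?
+2.3

Distance in frame 1: 1.7. Distance in frame 2: 4.0.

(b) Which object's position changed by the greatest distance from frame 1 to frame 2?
the brown cross

(moved 3.9; next 3.3)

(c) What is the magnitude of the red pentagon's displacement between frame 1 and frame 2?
3.3

The red pentagon moved from (6.6, 6.7) to (9.4, 5.0), a distance of √(2.8² + 1.7²) ≈ 3.3.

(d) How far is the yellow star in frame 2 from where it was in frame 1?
1.4

The yellow star moved from (4.8, 1.0) to (3.6, 1.7), a distance of √(1.2² + 0.7²) ≈ 1.4.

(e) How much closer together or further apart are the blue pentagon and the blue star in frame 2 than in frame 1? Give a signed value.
-0.7

Distance in frame 1: 5.0. Distance in frame 2: 4.3.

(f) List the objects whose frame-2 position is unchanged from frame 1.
the pink cross, the pink star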